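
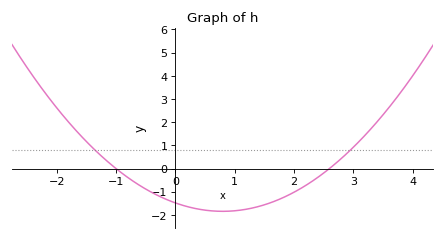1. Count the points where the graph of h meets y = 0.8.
2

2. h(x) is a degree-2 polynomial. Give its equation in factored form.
y = 0.57(x + 1)(x - 2.6)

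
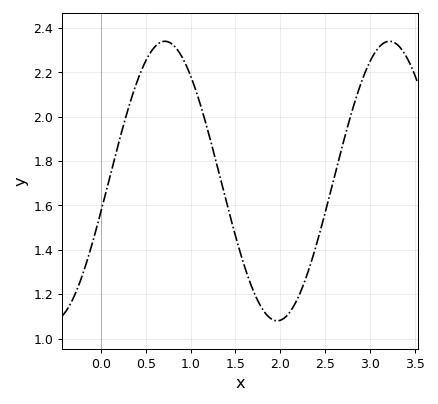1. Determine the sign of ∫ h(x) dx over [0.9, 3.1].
positive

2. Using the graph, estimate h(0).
1.58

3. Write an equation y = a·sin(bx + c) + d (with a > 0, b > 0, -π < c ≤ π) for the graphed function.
y = 0.63sin(2.5x - 0.22) + 1.71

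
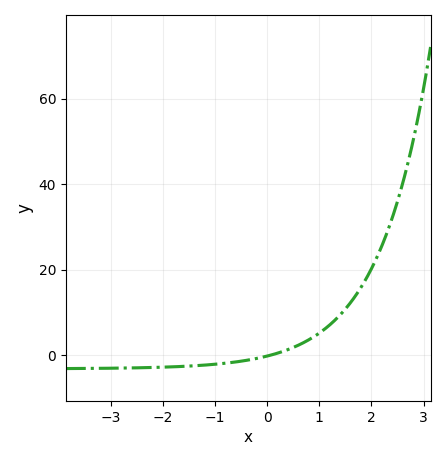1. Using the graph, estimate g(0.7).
2.98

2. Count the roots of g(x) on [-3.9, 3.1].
1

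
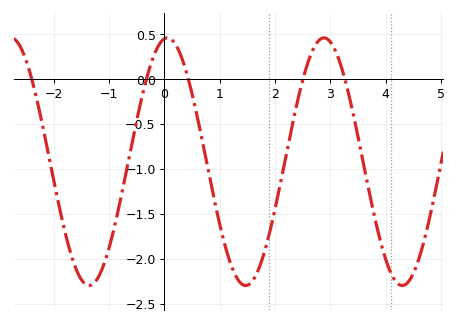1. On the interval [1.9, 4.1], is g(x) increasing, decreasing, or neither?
neither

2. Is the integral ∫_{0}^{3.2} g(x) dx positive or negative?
negative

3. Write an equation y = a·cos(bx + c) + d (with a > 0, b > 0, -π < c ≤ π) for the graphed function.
y = 1.38cos(2.2x - 0.12) - 0.92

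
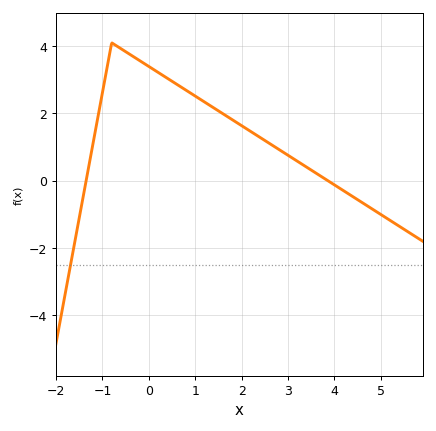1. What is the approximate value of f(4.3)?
-0.4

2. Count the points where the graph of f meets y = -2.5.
1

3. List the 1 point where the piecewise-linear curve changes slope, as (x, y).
(-0.8, 4.1)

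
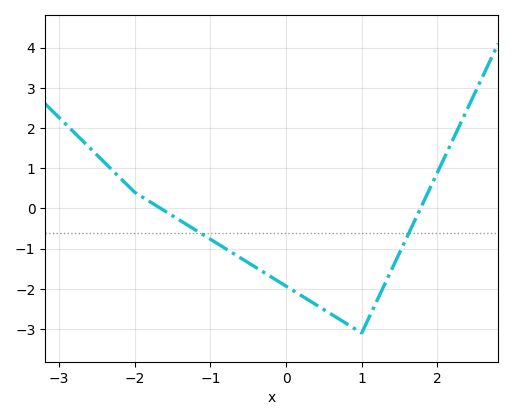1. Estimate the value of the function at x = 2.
0.892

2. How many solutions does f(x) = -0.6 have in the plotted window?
2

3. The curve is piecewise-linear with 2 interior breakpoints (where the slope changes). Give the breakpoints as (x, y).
(-2, 0.4); (1, -3.1)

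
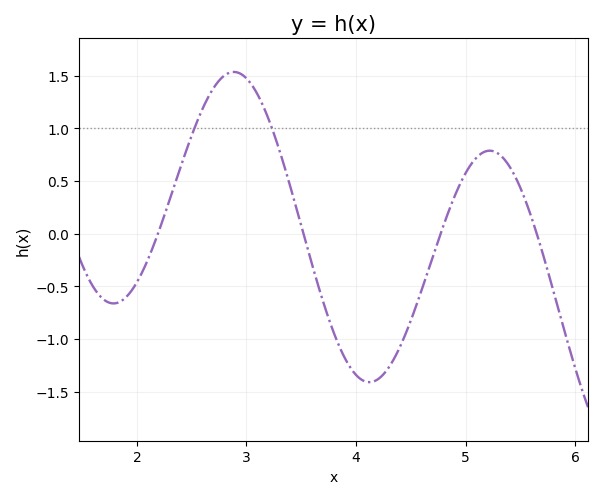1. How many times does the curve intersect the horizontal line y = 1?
2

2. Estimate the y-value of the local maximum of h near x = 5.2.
0.788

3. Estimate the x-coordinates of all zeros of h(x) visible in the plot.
2.19, 3.52, 4.77, 5.65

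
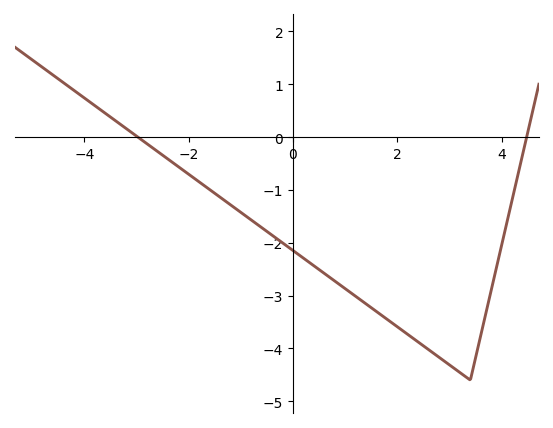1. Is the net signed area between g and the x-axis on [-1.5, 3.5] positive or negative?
negative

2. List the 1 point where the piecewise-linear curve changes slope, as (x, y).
(3.4, -4.6)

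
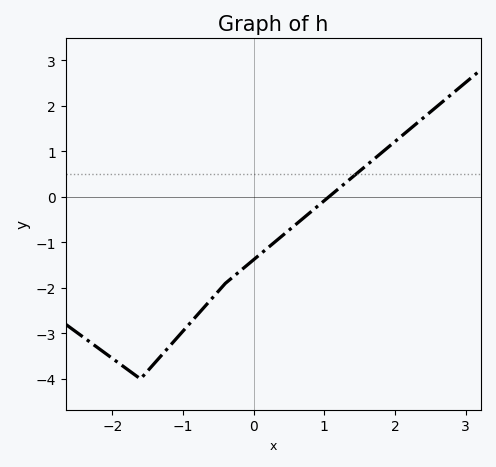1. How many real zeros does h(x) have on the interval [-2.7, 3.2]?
1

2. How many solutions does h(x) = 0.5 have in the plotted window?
1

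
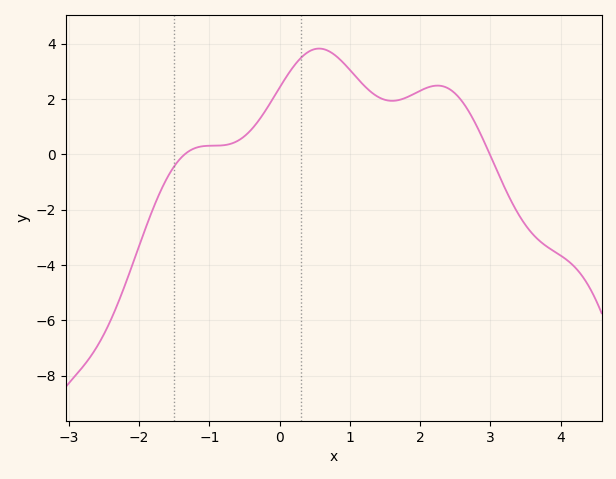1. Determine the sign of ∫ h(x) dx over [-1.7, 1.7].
positive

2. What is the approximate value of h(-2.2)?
-4.72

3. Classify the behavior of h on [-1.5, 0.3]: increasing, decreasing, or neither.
increasing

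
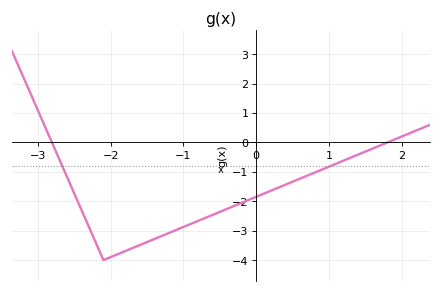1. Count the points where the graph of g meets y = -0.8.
2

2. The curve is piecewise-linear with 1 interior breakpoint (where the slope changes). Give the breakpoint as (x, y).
(-2.1, -4)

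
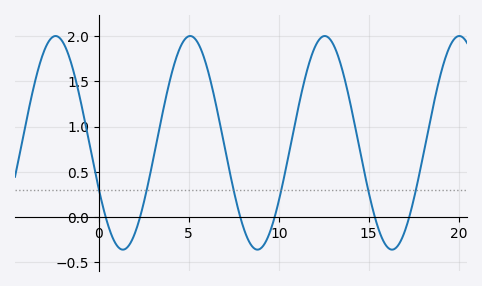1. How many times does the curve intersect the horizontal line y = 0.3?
6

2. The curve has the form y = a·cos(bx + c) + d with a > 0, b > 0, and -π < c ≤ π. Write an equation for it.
y = 1.18cos(0.84x + 2.02) + 0.82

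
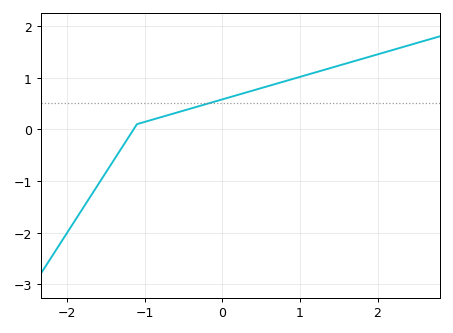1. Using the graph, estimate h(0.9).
0.971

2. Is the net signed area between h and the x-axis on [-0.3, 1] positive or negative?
positive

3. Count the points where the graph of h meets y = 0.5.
1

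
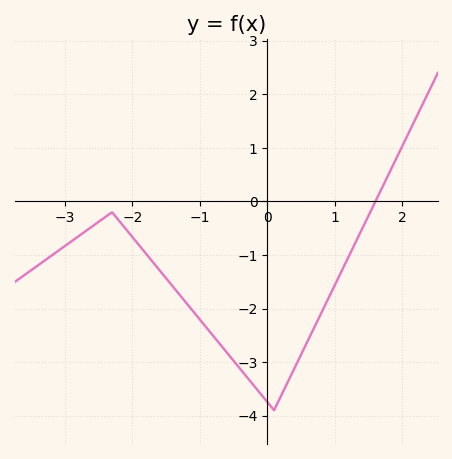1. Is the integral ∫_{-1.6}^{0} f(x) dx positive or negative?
negative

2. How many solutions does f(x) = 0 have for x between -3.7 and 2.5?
1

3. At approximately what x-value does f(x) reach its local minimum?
0.1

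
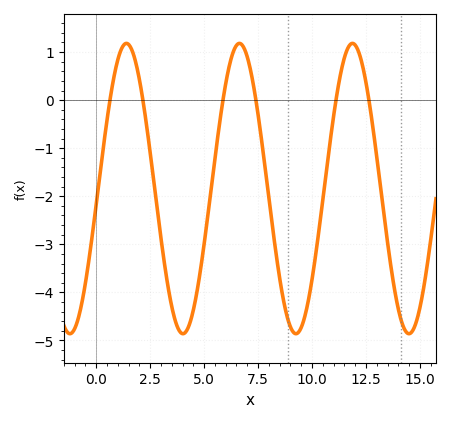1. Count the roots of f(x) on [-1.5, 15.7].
6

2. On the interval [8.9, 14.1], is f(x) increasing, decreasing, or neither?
neither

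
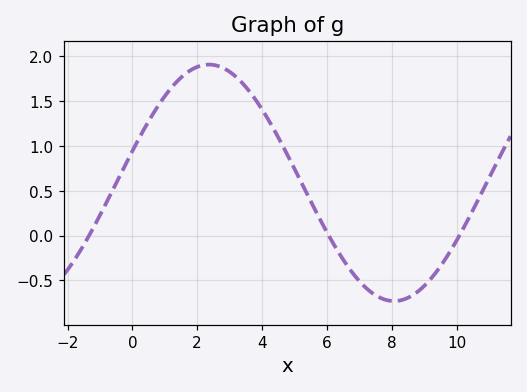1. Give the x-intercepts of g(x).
-1.4, 6, 10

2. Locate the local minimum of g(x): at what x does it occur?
8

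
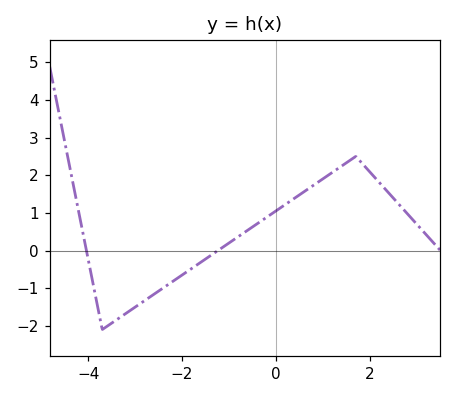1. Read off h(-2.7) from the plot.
-1.2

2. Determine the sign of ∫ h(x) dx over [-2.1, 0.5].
positive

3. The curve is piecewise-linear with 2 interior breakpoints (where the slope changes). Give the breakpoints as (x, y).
(-3.7, -2.1); (1.7, 2.5)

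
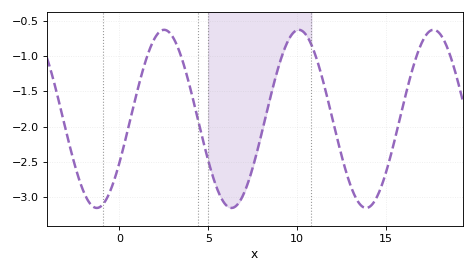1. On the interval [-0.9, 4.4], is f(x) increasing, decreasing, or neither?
neither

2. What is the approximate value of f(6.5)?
-3.13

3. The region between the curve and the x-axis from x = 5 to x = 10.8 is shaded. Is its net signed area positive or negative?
negative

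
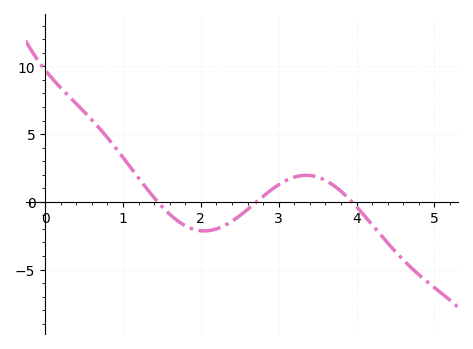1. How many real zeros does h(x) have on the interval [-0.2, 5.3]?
3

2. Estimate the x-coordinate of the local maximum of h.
3.35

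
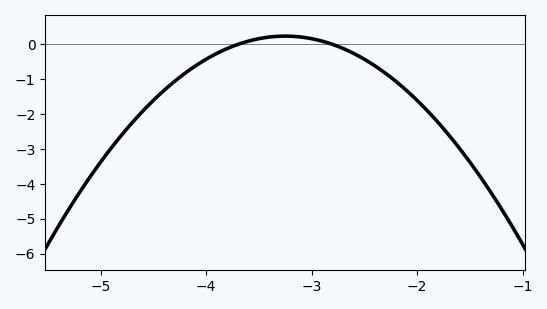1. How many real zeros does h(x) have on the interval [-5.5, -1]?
2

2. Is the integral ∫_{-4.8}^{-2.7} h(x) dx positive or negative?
negative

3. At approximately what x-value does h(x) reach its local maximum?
-3.2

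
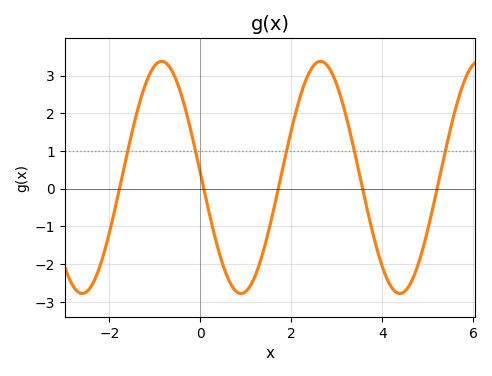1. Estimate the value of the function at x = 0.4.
-1.6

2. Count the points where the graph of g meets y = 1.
5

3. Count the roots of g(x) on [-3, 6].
5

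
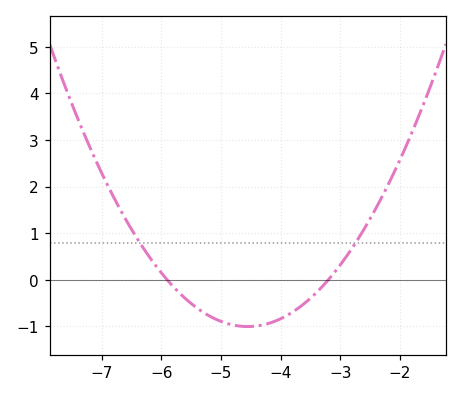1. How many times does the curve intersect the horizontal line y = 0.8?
2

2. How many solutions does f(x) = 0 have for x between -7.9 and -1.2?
2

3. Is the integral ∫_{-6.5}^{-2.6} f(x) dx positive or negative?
negative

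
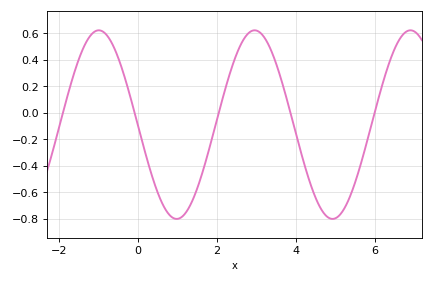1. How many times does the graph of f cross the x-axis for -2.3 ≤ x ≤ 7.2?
5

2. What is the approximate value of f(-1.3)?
0.54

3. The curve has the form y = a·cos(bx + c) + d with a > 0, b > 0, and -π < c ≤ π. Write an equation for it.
y = 0.71cos(1.6x + 1.6) - 0.09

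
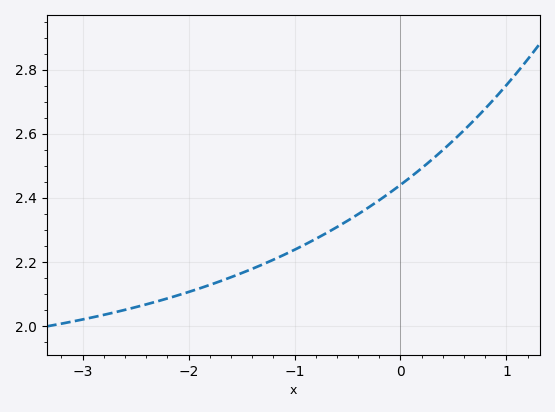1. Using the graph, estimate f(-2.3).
2.08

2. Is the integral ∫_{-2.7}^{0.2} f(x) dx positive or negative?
positive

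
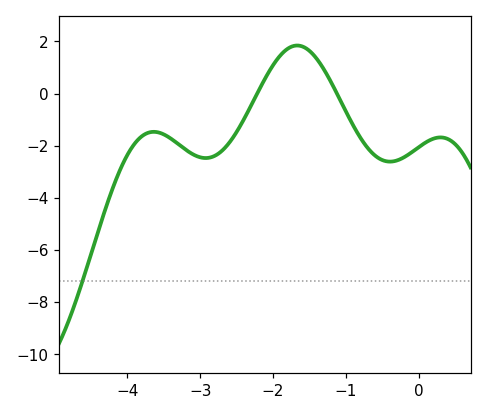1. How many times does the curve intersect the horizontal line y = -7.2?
1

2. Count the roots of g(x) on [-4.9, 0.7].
2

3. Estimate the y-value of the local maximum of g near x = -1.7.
1.8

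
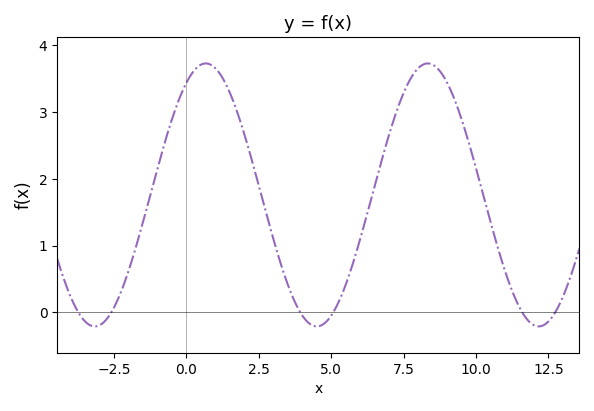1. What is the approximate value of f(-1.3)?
1.67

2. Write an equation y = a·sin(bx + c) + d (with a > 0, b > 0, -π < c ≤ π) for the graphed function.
y = 1.97sin(0.82x + 1.02) + 1.76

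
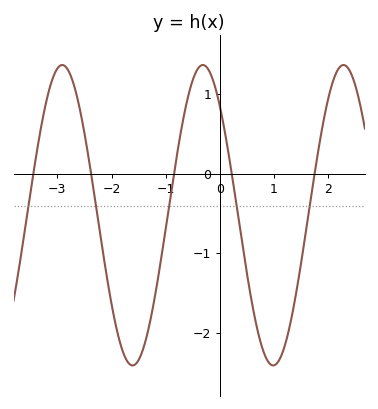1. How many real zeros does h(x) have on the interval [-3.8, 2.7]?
5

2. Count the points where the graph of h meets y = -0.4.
5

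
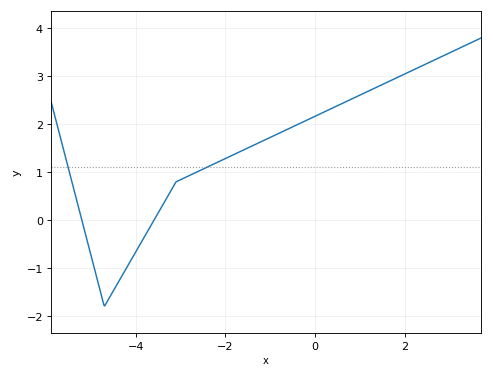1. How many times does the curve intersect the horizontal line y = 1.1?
2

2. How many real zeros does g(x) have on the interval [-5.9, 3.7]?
2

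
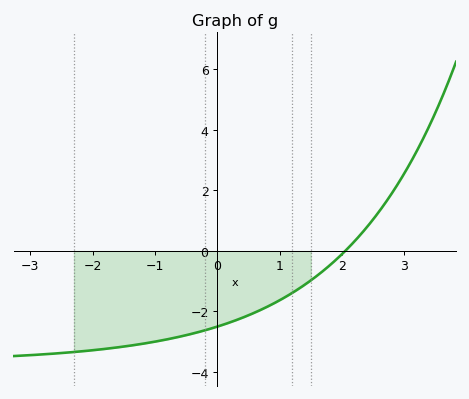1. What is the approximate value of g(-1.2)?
-3.07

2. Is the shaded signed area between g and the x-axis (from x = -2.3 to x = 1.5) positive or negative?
negative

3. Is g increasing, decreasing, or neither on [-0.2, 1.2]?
increasing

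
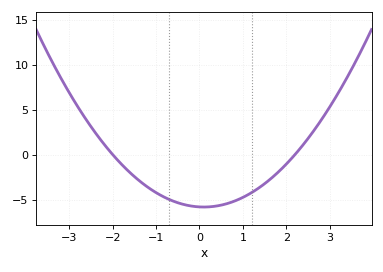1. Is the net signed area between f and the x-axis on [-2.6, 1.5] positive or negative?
negative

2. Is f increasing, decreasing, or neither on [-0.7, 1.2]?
neither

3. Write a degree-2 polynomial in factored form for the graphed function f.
y = 1.32(x + 2)(x - 2.2)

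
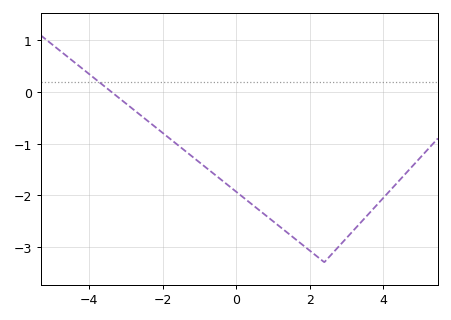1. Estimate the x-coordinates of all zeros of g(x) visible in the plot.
-3.4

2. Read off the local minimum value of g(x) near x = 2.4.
-3.3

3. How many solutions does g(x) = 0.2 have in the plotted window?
1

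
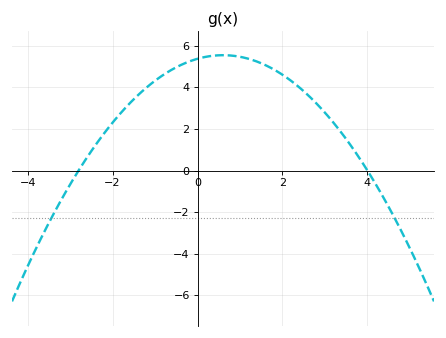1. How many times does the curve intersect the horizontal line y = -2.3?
2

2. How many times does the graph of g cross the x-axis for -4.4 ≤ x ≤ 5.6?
2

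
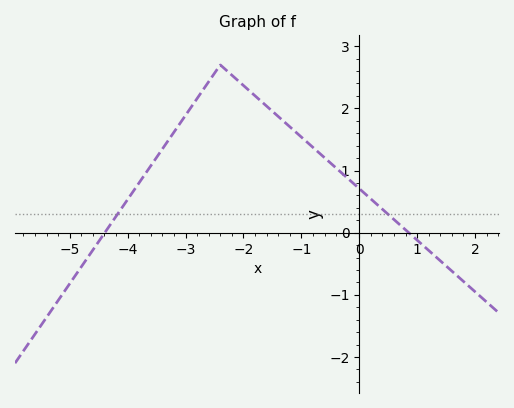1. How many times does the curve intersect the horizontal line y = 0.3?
2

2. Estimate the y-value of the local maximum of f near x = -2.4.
2.7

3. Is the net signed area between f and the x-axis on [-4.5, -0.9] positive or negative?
positive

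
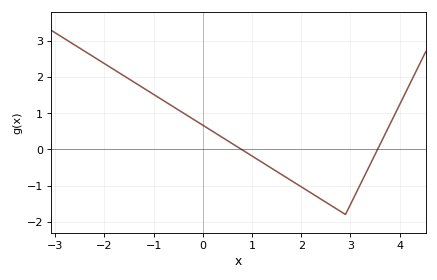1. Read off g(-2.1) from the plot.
2.5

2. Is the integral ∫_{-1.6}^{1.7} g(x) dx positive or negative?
positive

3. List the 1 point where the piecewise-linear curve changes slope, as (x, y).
(2.9, -1.8)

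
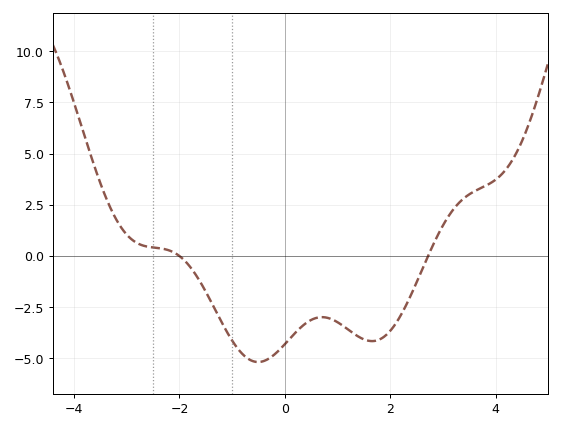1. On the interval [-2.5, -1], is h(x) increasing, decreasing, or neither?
decreasing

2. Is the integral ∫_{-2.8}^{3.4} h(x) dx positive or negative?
negative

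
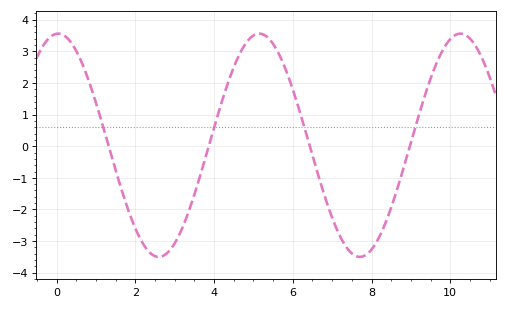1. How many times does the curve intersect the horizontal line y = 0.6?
4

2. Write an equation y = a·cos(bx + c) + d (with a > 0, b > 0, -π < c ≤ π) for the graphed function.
y = 3.53cos(1.23x - 0.05) + 0.03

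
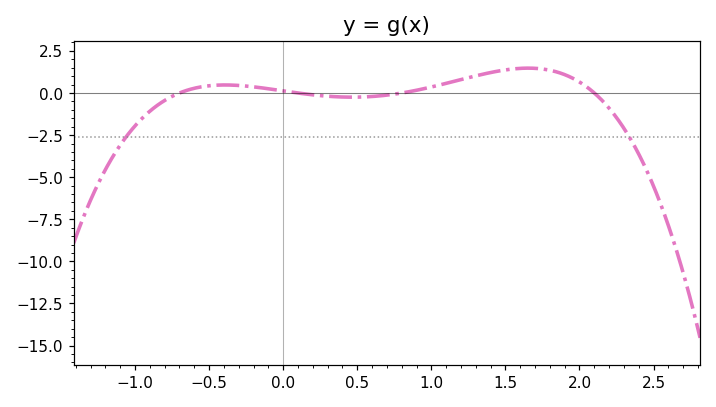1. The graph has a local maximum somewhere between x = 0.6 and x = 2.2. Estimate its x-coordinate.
1.7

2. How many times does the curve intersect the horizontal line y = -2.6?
2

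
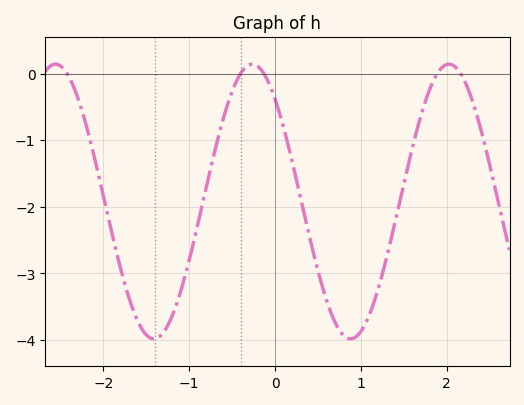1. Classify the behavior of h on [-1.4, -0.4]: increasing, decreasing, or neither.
increasing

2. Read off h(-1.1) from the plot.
-3.3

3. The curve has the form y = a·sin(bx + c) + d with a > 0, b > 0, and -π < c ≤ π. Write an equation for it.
y = 2.06sin(2.7x + 2.3) - 1.92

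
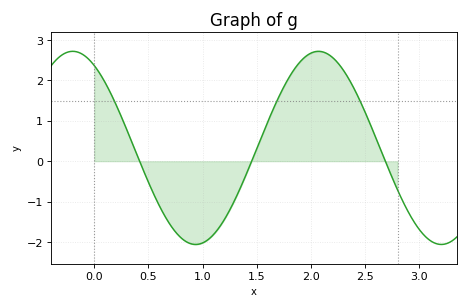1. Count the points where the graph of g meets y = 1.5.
3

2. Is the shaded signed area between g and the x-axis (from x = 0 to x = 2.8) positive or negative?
positive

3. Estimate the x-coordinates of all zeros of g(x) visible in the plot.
0.4, 1.5, 2.7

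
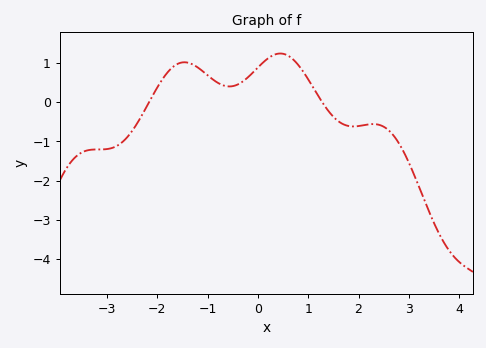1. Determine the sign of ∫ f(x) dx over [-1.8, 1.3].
positive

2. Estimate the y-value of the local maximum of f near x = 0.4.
1.24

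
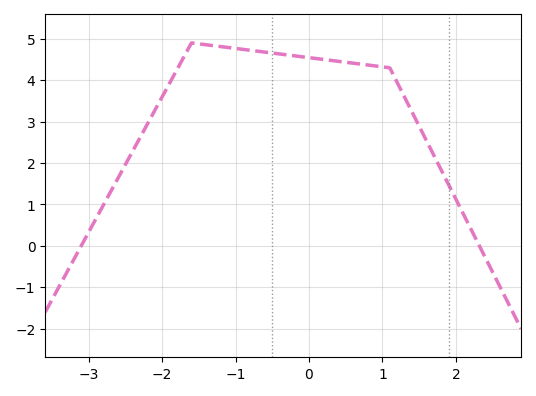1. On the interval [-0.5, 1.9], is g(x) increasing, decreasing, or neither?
decreasing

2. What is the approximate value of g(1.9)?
1.48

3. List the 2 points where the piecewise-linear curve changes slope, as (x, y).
(-1.6, 4.9); (1.1, 4.3)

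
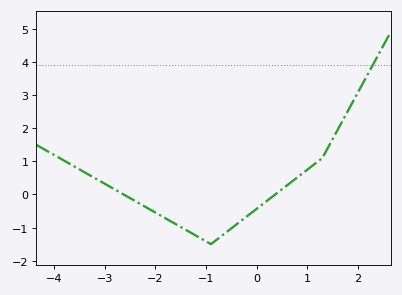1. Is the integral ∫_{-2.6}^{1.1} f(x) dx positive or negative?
negative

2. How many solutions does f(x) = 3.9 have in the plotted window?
1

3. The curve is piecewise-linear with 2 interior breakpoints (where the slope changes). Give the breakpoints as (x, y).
(-0.9, -1.5); (1.3, 1.1)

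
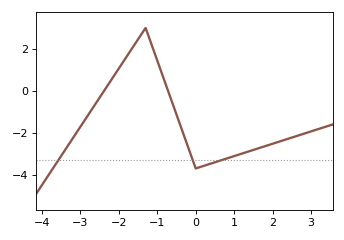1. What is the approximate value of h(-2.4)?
-0.058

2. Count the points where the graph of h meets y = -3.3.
3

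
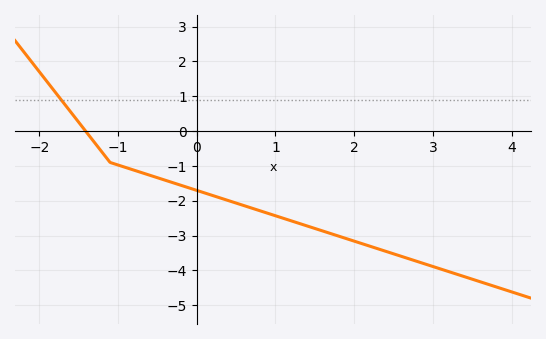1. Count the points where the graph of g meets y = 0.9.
1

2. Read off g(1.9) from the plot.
-3.09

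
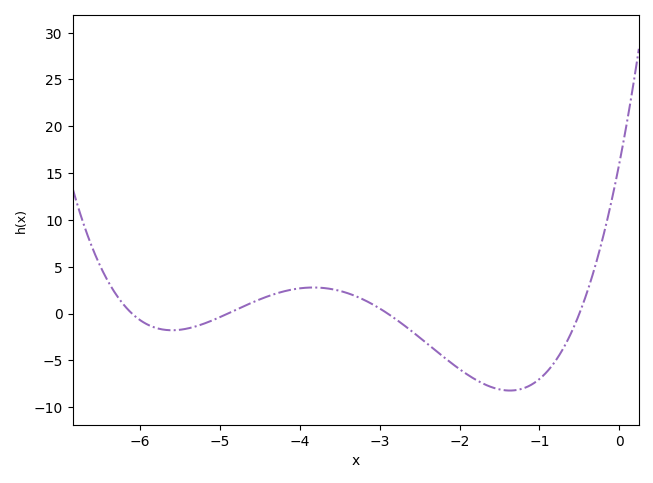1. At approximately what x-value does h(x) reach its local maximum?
-3.83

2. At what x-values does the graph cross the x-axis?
-6.1, -4.9, -2.9, -0.5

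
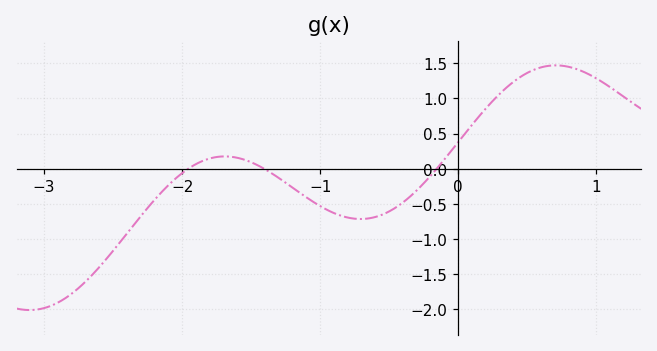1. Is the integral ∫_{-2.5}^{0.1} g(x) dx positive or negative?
negative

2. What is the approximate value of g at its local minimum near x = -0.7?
-0.7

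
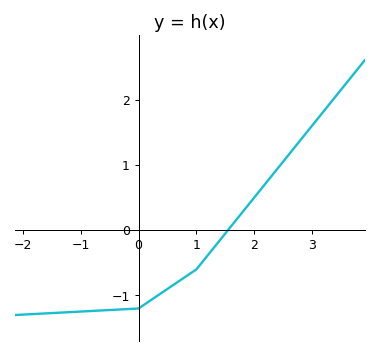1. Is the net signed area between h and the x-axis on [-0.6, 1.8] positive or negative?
negative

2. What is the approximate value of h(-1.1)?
-1.25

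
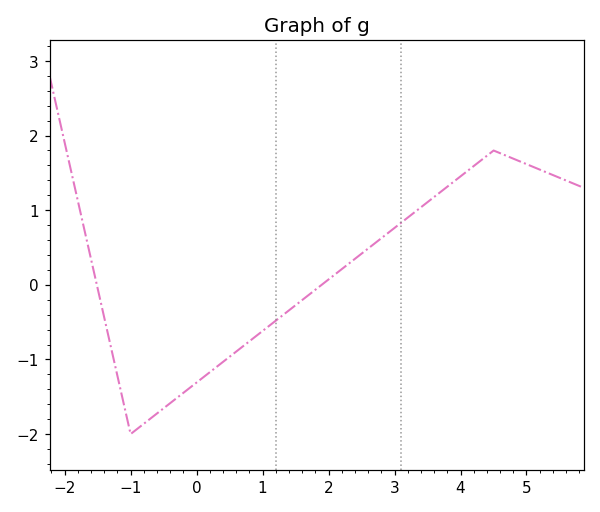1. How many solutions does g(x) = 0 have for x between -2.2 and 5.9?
2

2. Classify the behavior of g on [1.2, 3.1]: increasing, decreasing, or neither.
increasing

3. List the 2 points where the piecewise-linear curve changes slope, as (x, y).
(-1, -2); (4.5, 1.8)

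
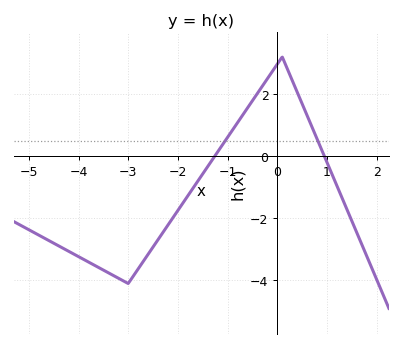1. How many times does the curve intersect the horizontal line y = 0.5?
2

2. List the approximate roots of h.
-1.26, 0.948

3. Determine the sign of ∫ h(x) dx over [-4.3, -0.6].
negative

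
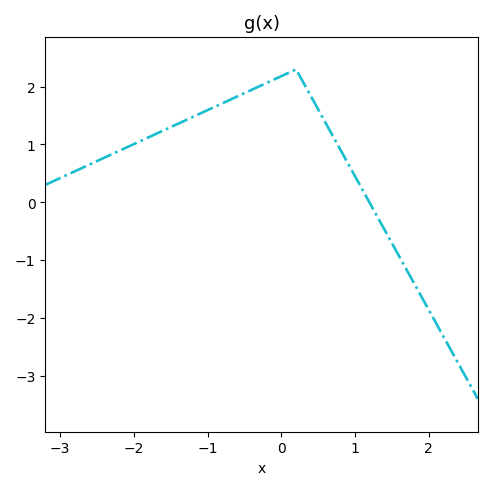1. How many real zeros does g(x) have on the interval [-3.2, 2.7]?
1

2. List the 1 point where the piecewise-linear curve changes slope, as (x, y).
(0.2, 2.3)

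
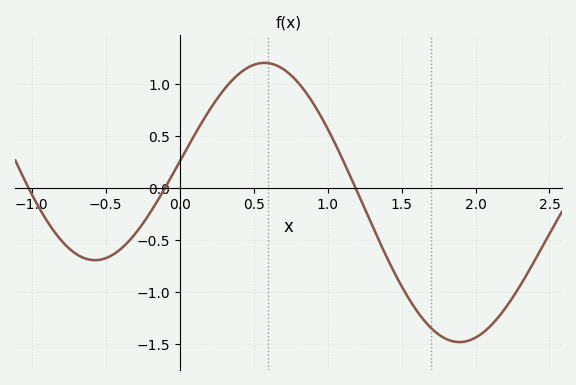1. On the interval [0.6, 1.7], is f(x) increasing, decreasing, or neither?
decreasing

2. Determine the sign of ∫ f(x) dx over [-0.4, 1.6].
positive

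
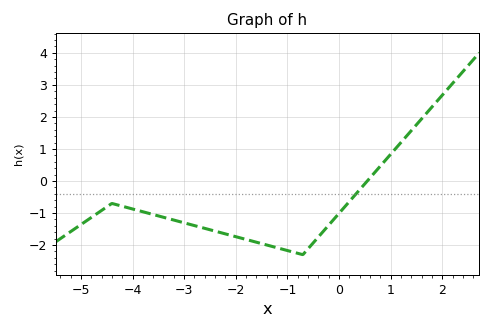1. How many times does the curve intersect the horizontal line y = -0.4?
1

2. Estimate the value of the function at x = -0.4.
-1.7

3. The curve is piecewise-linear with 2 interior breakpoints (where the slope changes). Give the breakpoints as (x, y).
(-4.4, -0.7); (-0.7, -2.3)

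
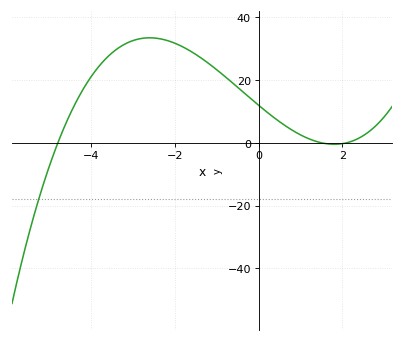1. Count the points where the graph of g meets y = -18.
1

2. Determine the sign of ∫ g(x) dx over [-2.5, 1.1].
positive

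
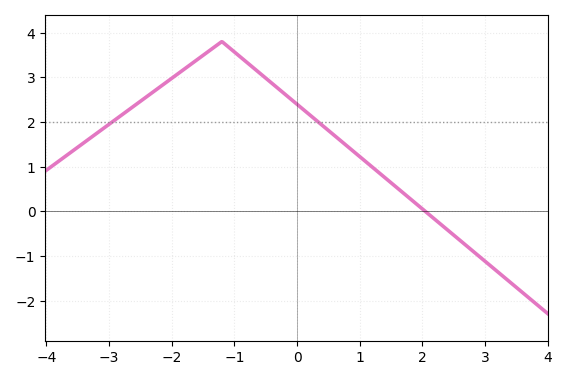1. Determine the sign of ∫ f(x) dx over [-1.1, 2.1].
positive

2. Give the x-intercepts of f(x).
2.05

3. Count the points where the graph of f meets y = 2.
2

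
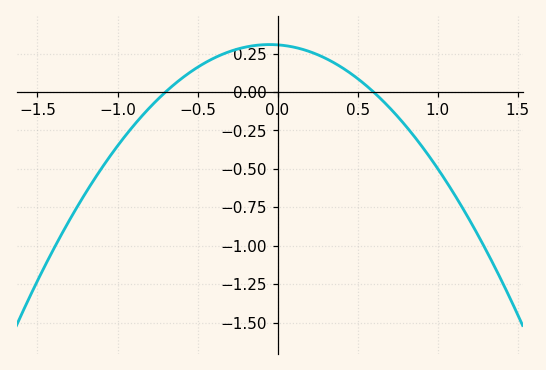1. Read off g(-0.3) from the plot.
0.25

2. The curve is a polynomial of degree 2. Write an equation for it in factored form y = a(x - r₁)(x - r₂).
y = -0.73(x + 0.7)(x - 0.6)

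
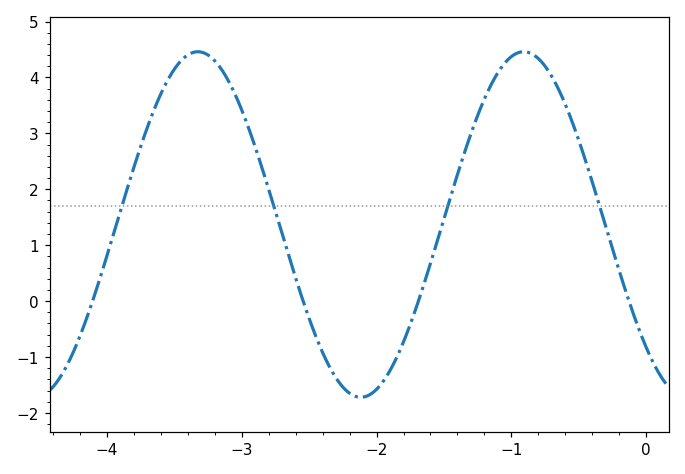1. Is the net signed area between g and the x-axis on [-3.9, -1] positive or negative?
positive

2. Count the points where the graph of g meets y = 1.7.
4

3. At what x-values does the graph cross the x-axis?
-4.11, -2.54, -1.69, -0.128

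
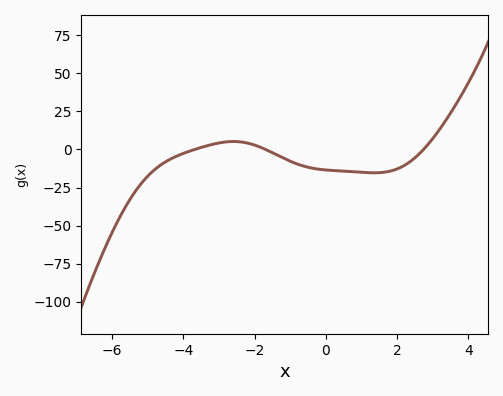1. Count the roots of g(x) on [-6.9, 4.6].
3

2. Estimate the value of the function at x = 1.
-14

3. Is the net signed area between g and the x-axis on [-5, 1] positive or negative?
negative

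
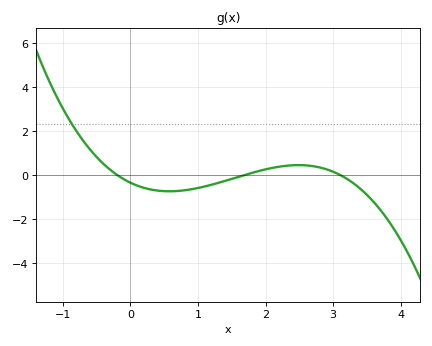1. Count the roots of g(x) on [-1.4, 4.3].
3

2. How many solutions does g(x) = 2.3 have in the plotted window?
1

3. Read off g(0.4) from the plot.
-0.716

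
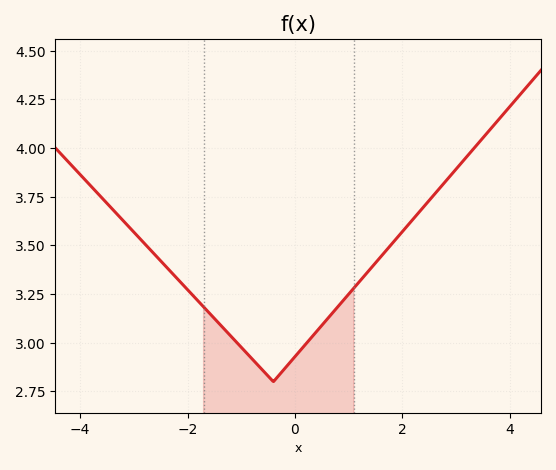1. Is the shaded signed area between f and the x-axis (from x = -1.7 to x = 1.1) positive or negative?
positive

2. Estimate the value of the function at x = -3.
3.56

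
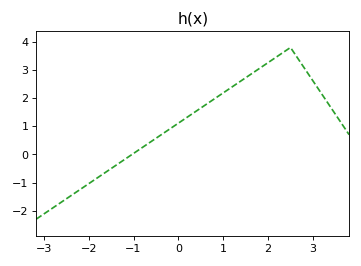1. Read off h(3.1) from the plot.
2.38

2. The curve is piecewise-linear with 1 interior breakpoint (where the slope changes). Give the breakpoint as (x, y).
(2.5, 3.8)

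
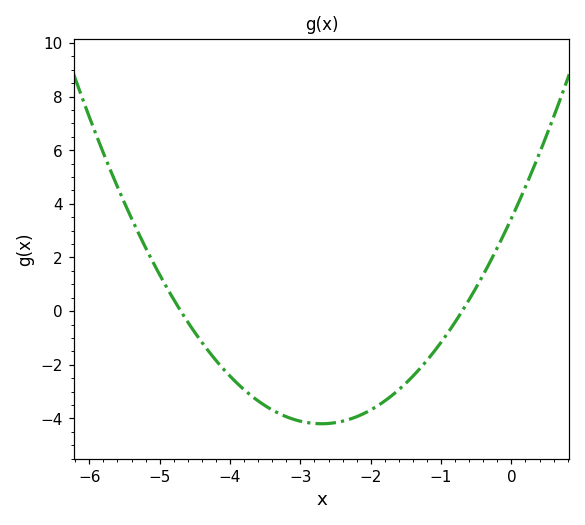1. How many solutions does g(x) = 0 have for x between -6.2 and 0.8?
2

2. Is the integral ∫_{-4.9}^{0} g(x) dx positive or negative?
negative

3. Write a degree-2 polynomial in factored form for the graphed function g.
y = 1.05(x + 4.7)(x + 0.7)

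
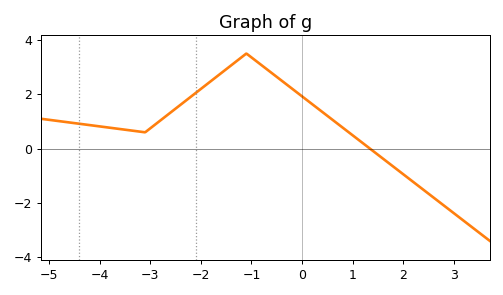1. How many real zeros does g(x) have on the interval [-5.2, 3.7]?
1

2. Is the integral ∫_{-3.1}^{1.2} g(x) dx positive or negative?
positive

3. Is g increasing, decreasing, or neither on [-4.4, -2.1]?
neither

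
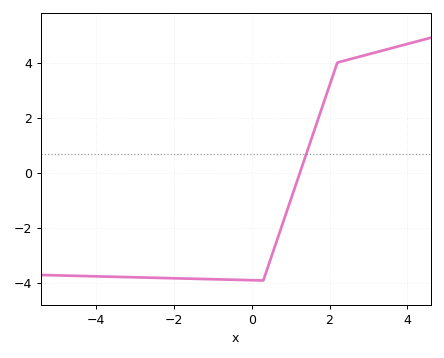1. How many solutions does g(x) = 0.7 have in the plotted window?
1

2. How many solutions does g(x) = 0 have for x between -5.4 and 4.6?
1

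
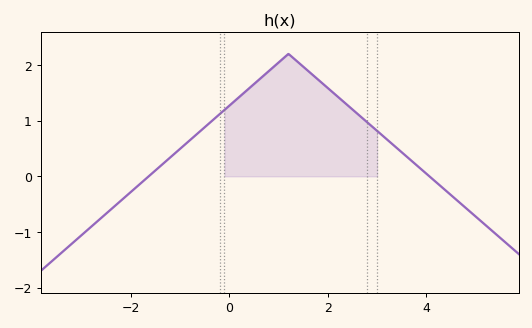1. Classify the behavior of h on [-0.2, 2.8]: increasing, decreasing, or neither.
neither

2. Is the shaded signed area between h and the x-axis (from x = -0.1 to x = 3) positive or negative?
positive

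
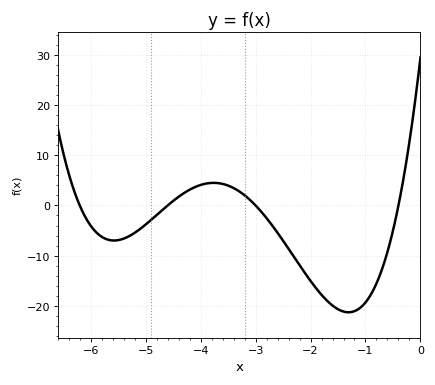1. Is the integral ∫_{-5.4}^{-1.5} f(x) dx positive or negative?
negative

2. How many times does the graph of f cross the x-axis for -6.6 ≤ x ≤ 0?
4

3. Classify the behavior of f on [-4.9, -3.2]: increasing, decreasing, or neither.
neither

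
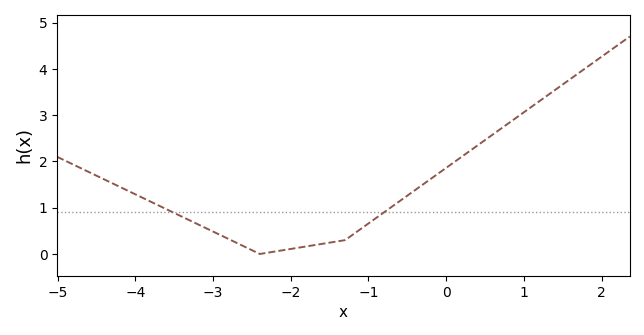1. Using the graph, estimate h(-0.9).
0.781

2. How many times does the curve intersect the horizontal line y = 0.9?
2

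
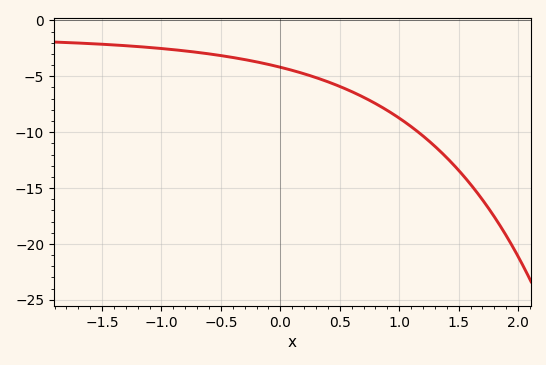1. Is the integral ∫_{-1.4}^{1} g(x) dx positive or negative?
negative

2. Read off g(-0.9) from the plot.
-2.5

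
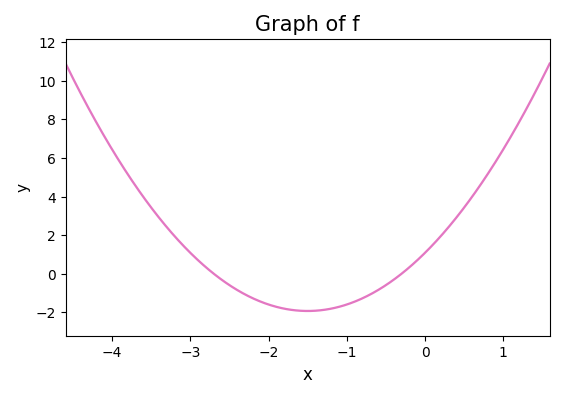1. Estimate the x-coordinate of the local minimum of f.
-1.5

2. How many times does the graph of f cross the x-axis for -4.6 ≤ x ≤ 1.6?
2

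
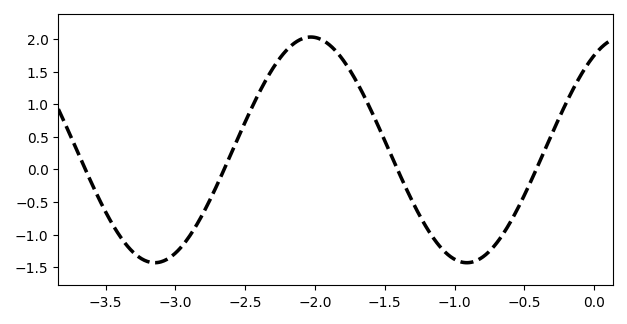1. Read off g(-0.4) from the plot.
0.05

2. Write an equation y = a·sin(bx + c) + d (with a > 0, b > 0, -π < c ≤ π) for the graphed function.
y = 1.73sin(2.8x + 0.99) + 0.3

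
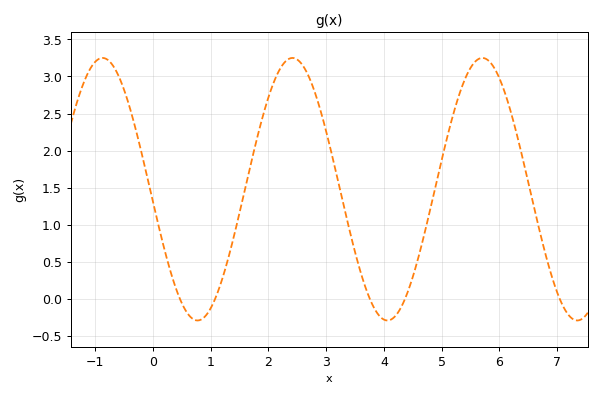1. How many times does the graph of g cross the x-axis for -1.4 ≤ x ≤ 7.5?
5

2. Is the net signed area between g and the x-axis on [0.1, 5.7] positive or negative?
positive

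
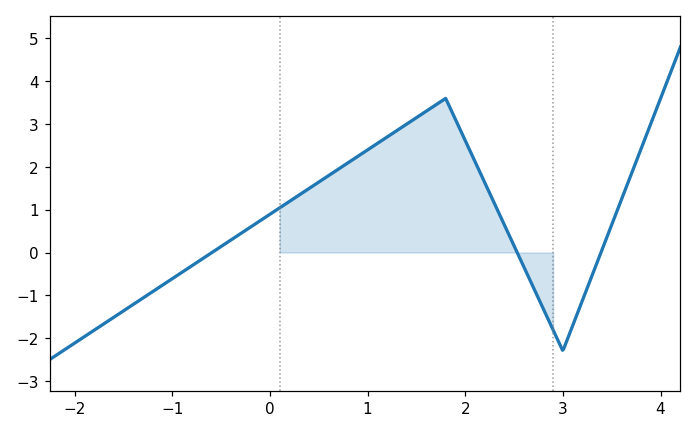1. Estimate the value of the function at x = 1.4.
3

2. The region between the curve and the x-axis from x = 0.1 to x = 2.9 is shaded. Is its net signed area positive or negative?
positive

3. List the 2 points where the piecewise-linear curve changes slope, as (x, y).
(1.8, 3.6); (3, -2.3)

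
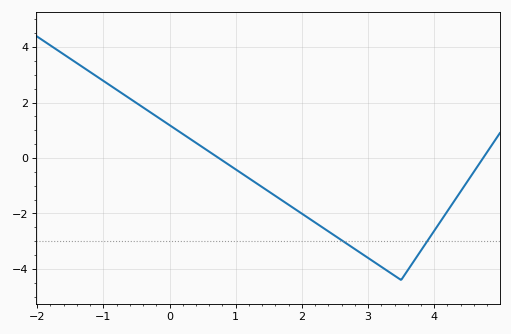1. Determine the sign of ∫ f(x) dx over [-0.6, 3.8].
negative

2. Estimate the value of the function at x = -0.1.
1.4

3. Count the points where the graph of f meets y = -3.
2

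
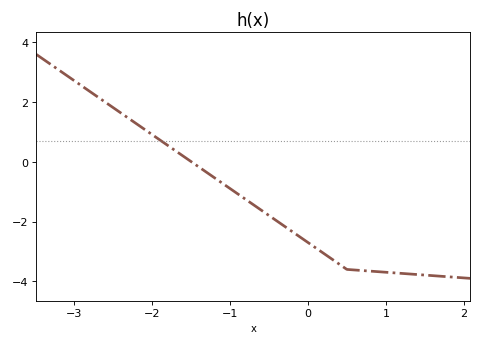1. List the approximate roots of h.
-1.49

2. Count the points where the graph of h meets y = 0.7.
1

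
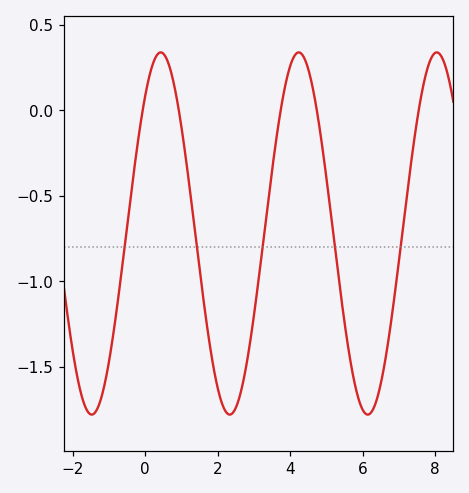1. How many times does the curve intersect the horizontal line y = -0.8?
5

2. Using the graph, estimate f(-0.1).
-0.041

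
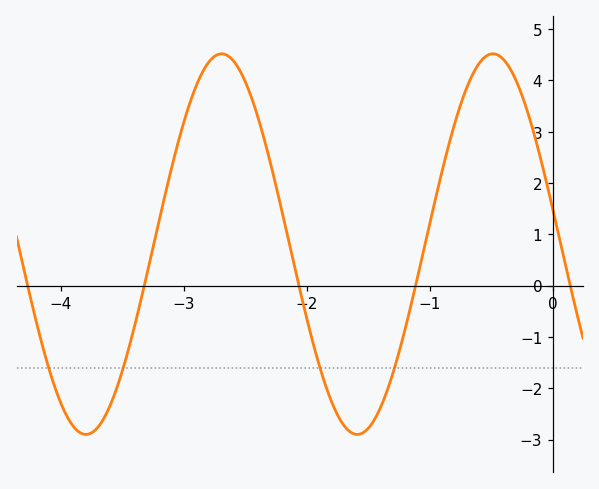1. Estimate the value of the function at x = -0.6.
4.3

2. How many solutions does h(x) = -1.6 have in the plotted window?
4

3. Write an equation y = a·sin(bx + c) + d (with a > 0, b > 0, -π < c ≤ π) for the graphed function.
y = 3.71sin(2.9x + 3) + 0.81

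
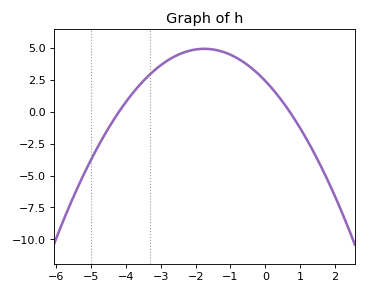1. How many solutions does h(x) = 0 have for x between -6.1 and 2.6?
2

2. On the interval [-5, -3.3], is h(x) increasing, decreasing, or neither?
increasing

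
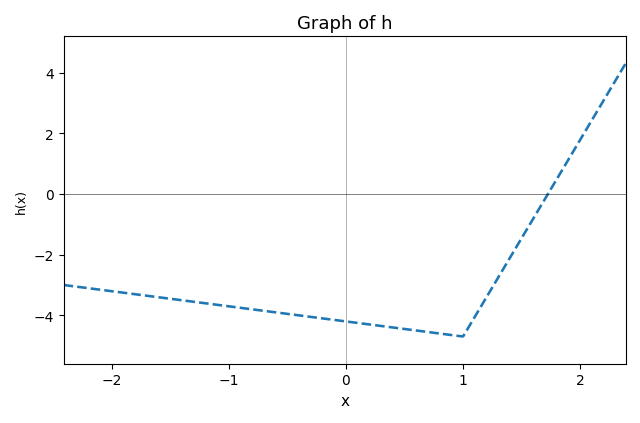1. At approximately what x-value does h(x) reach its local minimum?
0.998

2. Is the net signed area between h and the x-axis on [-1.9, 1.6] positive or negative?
negative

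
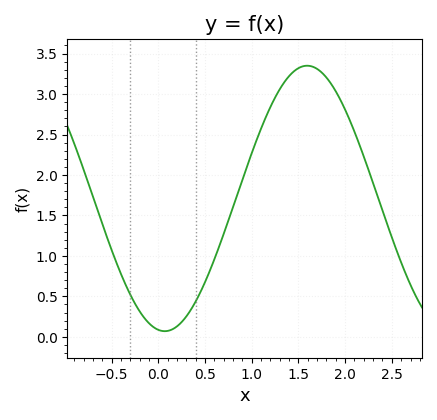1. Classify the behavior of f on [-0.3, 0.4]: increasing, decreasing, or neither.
neither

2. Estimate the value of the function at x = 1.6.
3.35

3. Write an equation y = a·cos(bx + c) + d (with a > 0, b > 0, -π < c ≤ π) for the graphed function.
y = 1.64cos(2.1x + 3) + 1.71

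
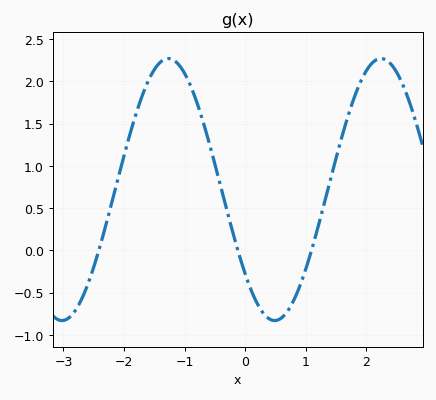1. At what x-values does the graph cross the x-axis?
-2.42, -0.122, 1.09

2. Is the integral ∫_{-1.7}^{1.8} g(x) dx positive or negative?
positive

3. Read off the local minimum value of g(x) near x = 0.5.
-0.83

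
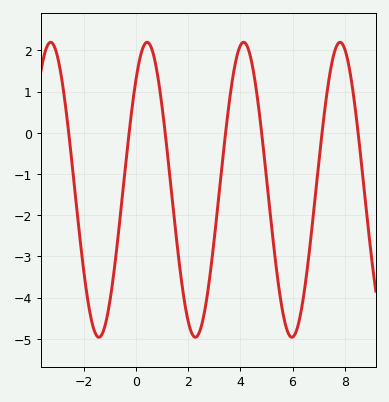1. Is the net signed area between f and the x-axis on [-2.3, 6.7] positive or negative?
negative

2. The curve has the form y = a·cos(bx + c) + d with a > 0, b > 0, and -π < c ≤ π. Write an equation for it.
y = 3.58cos(1.7x - 0.73) - 1.38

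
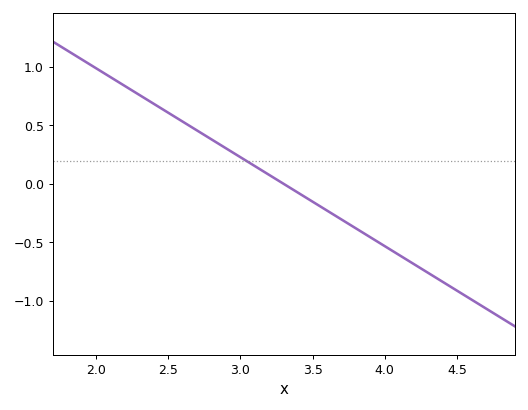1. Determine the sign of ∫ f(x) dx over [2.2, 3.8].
positive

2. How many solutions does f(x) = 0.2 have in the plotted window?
1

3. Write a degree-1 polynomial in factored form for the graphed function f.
y = -0.76(x - 3.3)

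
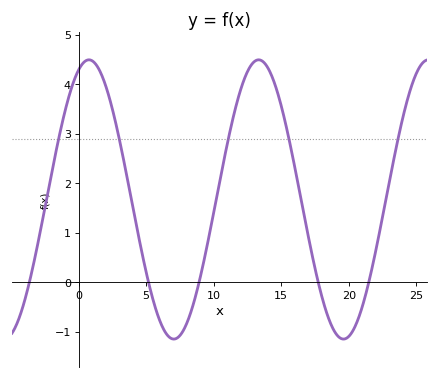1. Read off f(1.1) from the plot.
4.45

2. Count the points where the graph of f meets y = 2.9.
5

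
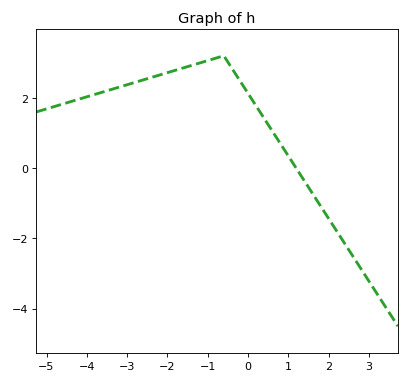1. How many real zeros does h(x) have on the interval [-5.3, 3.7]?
1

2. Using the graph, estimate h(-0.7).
3.17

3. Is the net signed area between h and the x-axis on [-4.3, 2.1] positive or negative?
positive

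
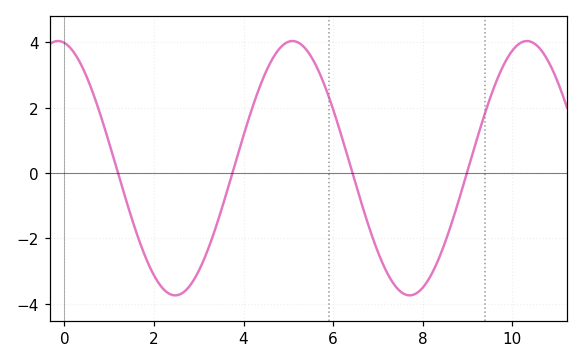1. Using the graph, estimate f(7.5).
-3.62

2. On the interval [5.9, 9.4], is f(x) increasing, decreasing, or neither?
neither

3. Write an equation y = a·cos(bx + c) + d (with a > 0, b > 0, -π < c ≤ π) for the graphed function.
y = 3.89cos(1.2x + 0.172) + 0.15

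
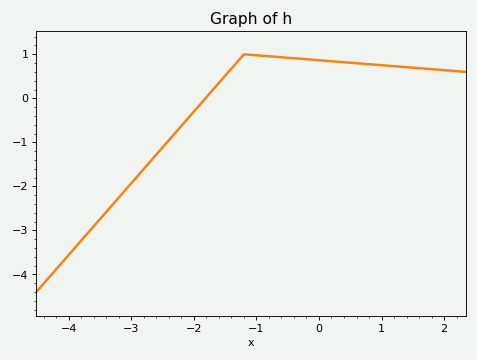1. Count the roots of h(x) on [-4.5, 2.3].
1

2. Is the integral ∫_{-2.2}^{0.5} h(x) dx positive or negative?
positive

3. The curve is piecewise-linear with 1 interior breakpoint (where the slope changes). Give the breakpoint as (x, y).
(-1.2, 1)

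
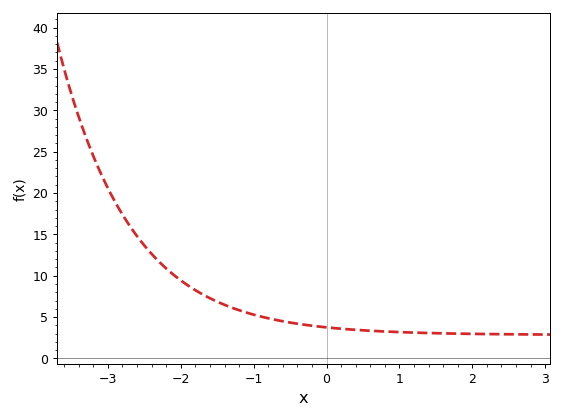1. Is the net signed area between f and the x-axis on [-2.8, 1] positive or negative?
positive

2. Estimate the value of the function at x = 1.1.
3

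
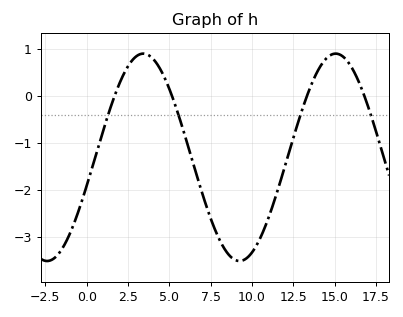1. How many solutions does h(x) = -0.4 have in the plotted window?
4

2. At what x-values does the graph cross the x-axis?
1.69, 5.16, 13.3, 16.8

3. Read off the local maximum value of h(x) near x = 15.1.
0.9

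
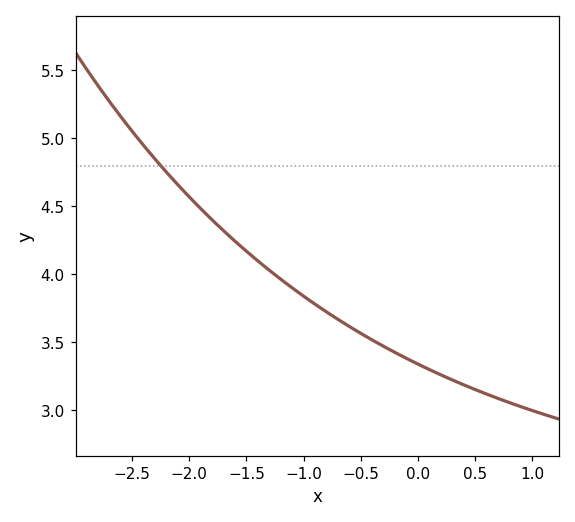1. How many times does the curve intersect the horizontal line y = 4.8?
1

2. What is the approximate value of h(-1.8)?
4.4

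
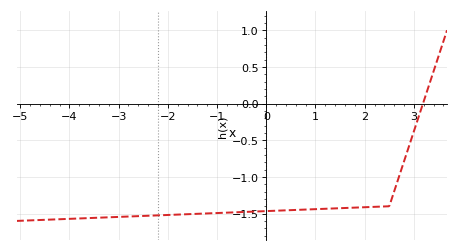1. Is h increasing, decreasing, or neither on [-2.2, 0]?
increasing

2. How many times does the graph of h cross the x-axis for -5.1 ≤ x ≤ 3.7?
1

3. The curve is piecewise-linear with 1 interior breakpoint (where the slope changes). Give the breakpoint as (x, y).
(2.5, -1.4)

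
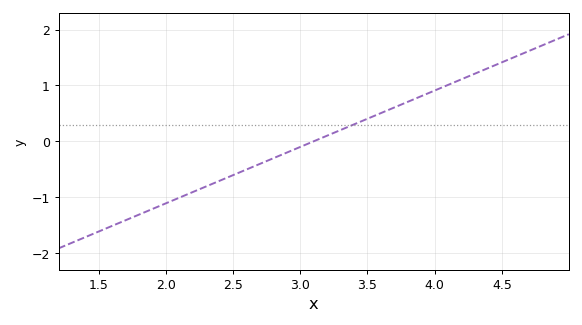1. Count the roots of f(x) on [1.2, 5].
1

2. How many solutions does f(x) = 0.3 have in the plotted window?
1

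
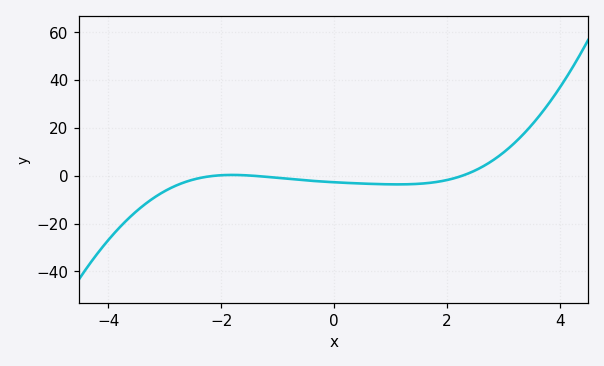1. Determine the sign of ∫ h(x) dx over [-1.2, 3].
negative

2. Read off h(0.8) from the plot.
-4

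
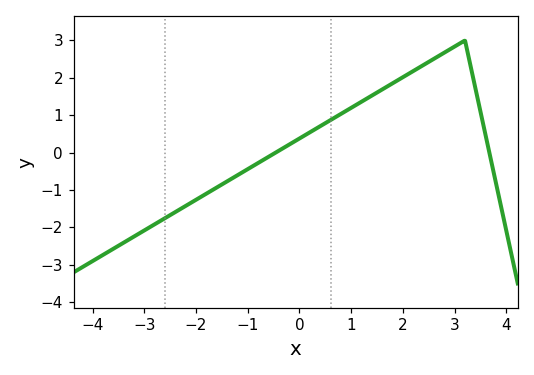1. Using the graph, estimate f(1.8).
1.9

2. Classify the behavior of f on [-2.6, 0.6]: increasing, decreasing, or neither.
increasing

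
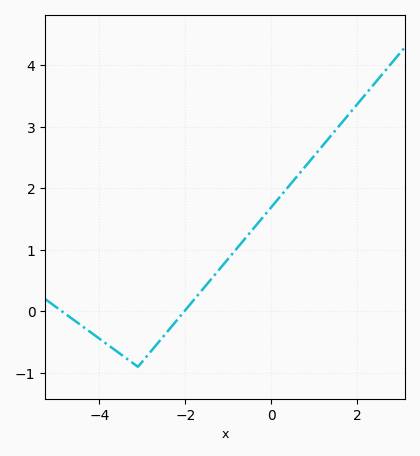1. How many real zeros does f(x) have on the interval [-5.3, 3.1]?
2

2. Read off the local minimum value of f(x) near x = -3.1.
-0.9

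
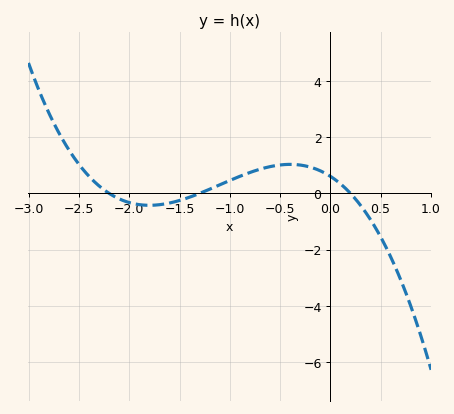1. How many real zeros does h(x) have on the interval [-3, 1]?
3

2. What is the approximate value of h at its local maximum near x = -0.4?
1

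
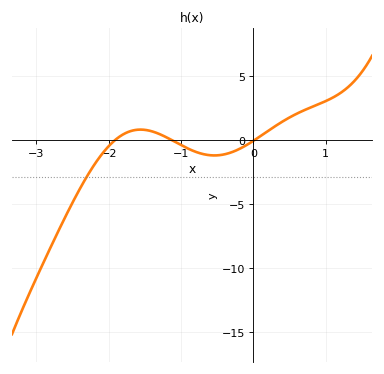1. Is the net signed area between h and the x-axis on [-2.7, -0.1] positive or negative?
negative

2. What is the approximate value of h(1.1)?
3.5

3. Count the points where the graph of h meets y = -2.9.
1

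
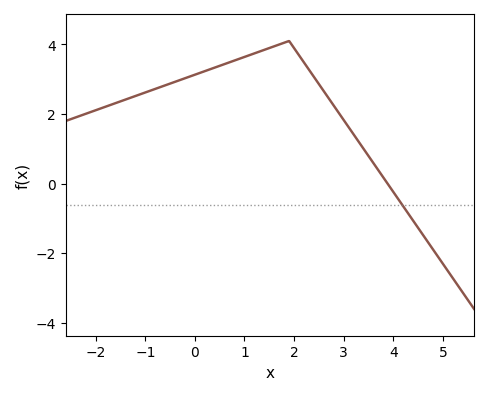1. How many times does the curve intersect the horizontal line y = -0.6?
1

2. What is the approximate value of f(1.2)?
3.74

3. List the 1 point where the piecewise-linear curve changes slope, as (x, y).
(1.9, 4.1)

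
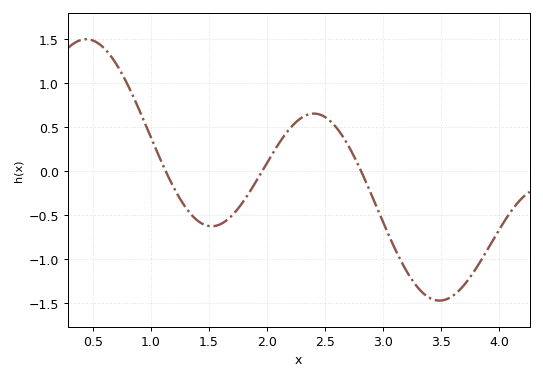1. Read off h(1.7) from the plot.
-0.5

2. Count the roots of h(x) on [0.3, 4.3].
3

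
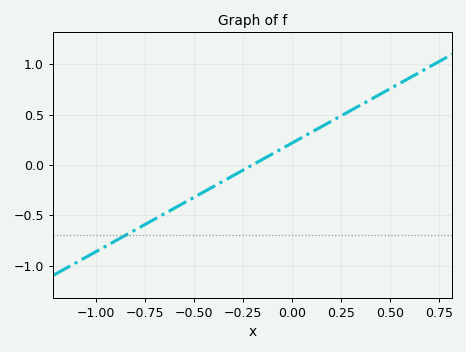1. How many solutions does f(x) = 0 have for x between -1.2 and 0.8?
1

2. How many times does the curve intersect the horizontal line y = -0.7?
1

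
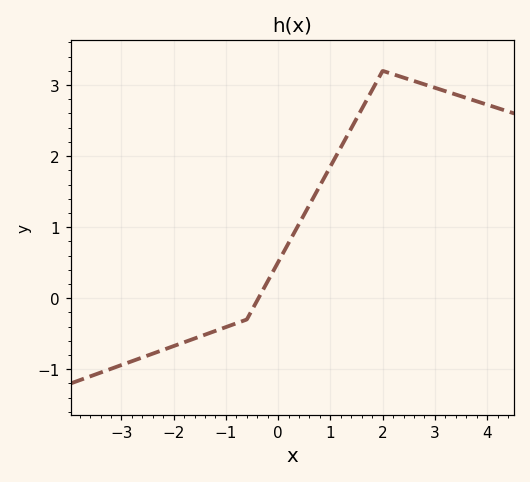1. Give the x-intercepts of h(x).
-0.377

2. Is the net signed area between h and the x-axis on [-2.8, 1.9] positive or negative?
positive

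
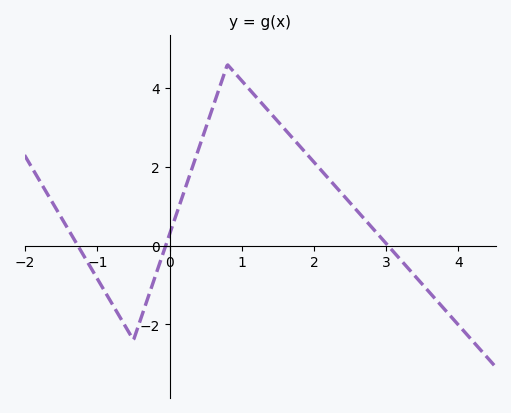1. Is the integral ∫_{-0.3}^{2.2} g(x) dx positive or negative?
positive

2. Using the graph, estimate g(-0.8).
-1.47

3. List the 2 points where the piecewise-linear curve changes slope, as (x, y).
(-0.5, -2.4); (0.8, 4.6)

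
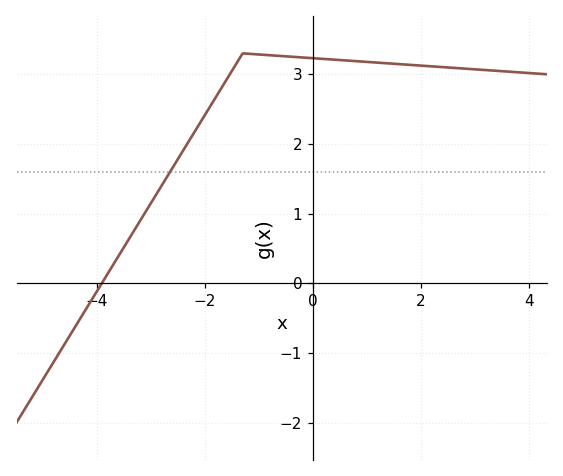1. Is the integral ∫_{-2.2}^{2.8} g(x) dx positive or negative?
positive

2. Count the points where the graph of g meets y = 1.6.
1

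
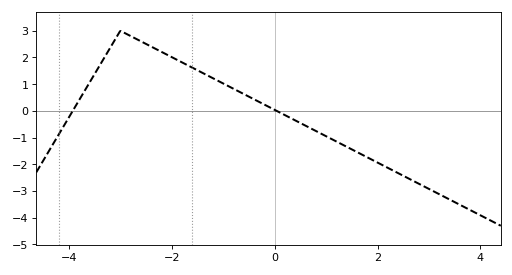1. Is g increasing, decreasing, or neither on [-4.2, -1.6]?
neither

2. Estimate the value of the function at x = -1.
1.03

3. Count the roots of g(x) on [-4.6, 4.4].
2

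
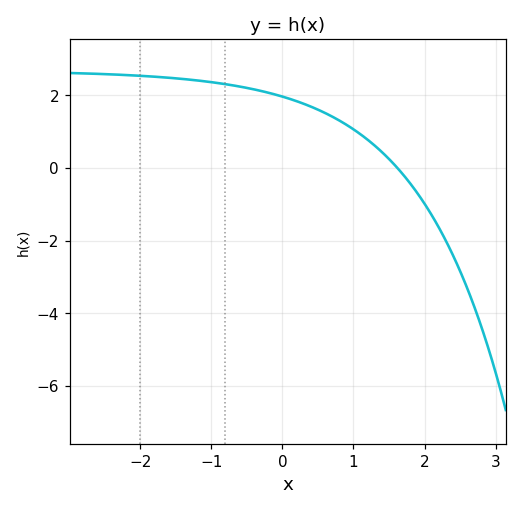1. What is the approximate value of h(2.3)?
-2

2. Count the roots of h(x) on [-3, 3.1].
1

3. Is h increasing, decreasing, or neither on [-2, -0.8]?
decreasing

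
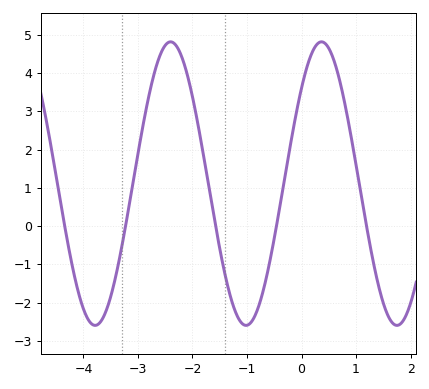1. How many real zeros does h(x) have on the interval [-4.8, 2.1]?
5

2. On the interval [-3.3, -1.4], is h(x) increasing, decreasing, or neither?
neither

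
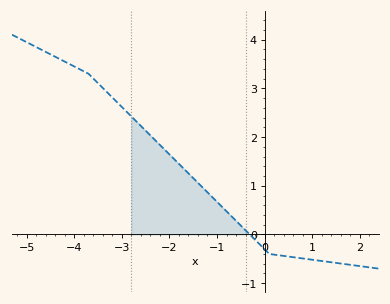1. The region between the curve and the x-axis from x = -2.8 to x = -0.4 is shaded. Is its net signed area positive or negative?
positive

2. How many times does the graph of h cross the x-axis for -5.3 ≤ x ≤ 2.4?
1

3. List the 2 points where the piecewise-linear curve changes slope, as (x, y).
(-3.7, 3.3); (0.1, -0.4)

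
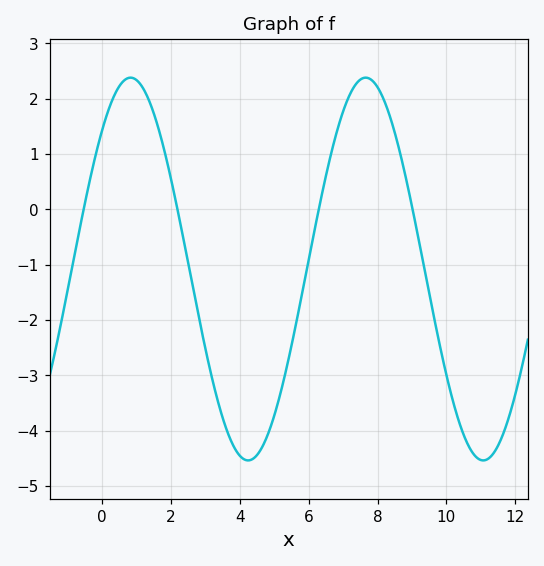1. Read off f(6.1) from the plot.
-0.601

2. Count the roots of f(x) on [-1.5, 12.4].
4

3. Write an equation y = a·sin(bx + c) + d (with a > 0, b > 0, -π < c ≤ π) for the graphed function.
y = 3.46sin(0.92x + 0.81) - 1.08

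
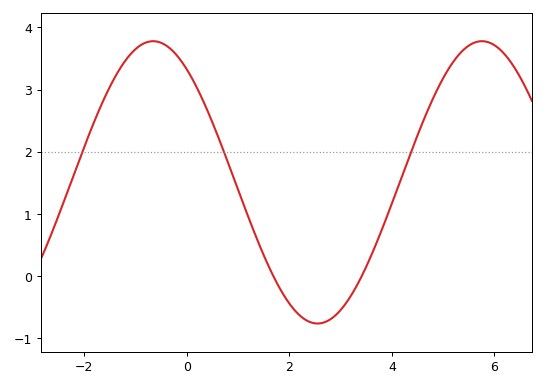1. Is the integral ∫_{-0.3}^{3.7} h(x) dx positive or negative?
positive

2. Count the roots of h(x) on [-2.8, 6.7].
2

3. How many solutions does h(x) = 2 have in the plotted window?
3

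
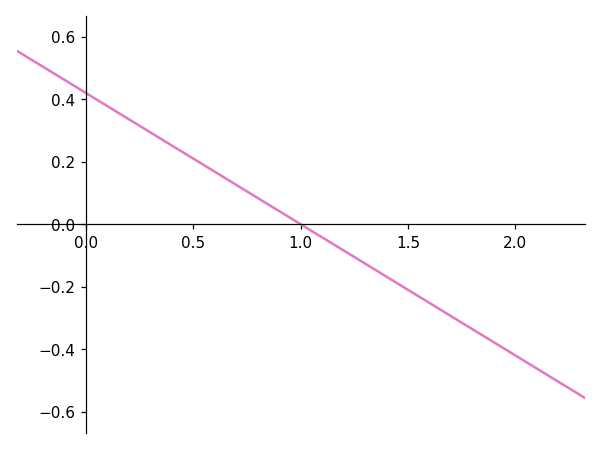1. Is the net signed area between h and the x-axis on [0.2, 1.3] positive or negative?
positive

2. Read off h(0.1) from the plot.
0.378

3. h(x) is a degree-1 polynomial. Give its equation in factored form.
y = -0.42(x - 1)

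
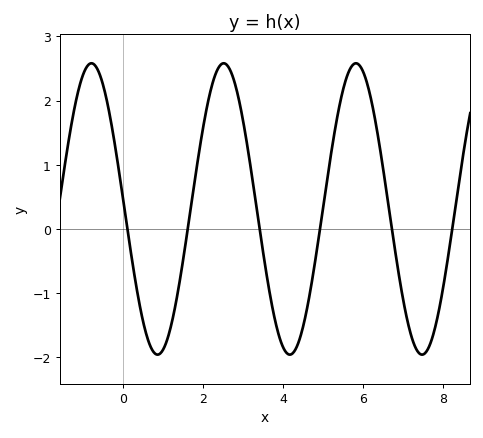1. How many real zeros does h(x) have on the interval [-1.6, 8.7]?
6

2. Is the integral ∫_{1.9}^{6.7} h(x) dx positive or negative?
positive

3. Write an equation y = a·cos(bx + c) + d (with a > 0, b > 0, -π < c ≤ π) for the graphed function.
y = 2.27cos(1.9x + 1.5) + 0.31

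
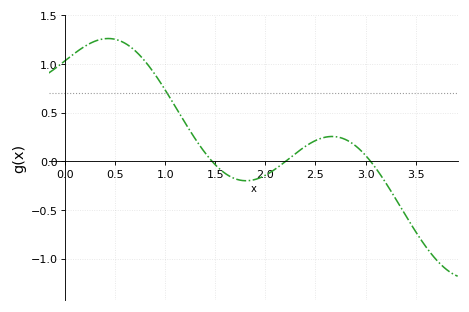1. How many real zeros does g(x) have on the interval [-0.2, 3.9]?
3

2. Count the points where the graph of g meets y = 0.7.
1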